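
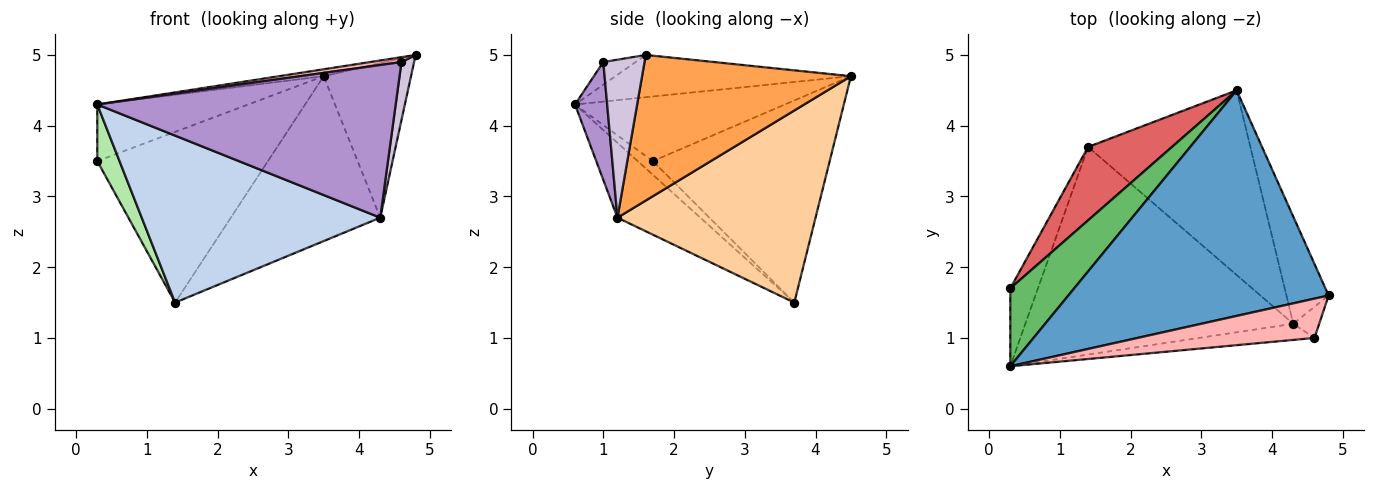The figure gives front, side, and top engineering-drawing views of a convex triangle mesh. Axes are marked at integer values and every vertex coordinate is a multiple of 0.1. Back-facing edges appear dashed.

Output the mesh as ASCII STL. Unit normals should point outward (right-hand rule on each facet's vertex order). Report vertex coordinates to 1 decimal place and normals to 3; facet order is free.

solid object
 facet normal -0.160 0.030 0.987
  outer loop
   vertex 3.5 4.5 4.7
   vertex 0.3 0.6 4.3
   vertex 4.8 1.6 5.0
  endloop
 endfacet
 facet normal -0.213 -0.612 -0.761
  outer loop
   vertex 4.3 1.2 2.7
   vertex 0.3 0.6 4.3
   vertex 1.4 3.7 1.5
  endloop
 endfacet
 facet normal 0.891 0.373 -0.259
  outer loop
   vertex 4.3 1.2 2.7
   vertex 3.5 4.5 4.7
   vertex 4.8 1.6 5.0
  endloop
 endfacet
 facet normal 0.662 0.499 -0.559
  outer loop
   vertex 4.3 1.2 2.7
   vertex 1.4 3.7 1.5
   vertex 3.5 4.5 4.7
  endloop
 endfacet
 facet normal -0.633 0.455 0.626
  outer loop
   vertex 0.3 1.7 3.5
   vertex 0.3 0.6 4.3
   vertex 3.5 4.5 4.7
  endloop
 endfacet
 facet normal -0.372 -0.546 -0.751
  outer loop
   vertex 0.3 1.7 3.5
   vertex 1.4 3.7 1.5
   vertex 0.3 0.6 4.3
  endloop
 endfacet
 facet normal -0.689 0.665 0.286
  outer loop
   vertex 0.3 1.7 3.5
   vertex 3.5 4.5 4.7
   vertex 1.4 3.7 1.5
  endloop
 endfacet
 facet normal -0.126 -0.122 0.984
  outer loop
   vertex 4.6 1.0 4.9
   vertex 4.8 1.6 5.0
   vertex 0.3 0.6 4.3
  endloop
 endfacet
 facet normal 0.107 -0.989 -0.104
  outer loop
   vertex 4.6 1.0 4.9
   vertex 0.3 0.6 4.3
   vertex 4.3 1.2 2.7
  endloop
 endfacet
 facet normal 0.945 -0.289 -0.155
  outer loop
   vertex 4.6 1.0 4.9
   vertex 4.3 1.2 2.7
   vertex 4.8 1.6 5.0
  endloop
 endfacet
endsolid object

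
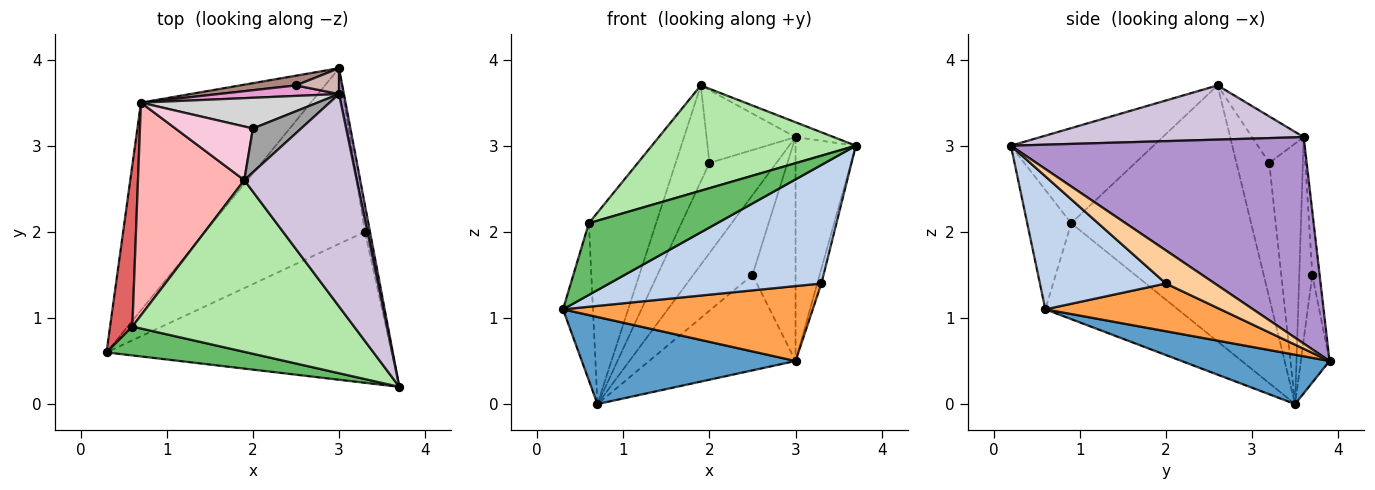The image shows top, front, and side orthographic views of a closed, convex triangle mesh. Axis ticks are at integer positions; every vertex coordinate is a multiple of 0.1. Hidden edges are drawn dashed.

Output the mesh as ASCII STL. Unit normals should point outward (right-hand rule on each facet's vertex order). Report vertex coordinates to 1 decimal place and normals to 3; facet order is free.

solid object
 facet normal 0.259 -0.374 -0.891
  outer loop
   vertex 0.7 3.5 0.0
   vertex 3.0 3.9 0.5
   vertex 0.3 0.6 1.1
  endloop
 endfacet
 facet normal 0.344 -0.580 -0.738
  outer loop
   vertex 3.3 2.0 1.4
   vertex 3.7 0.2 3.0
   vertex 0.3 0.6 1.1
  endloop
 endfacet
 facet normal 0.265 -0.378 -0.887
  outer loop
   vertex 3.3 2.0 1.4
   vertex 0.3 0.6 1.1
   vertex 3.0 3.9 0.5
  endloop
 endfacet
 facet normal 0.985 0.083 -0.153
  outer loop
   vertex 3.3 2.0 1.4
   vertex 3.0 3.9 0.5
   vertex 3.7 0.2 3.0
  endloop
 endfacet
 facet normal -0.303 -0.884 0.356
  outer loop
   vertex 0.6 0.9 2.1
   vertex 0.3 0.6 1.1
   vertex 3.7 0.2 3.0
  endloop
 endfacet
 facet normal -0.343 -0.491 0.801
  outer loop
   vertex 0.6 0.9 2.1
   vertex 3.7 0.2 3.0
   vertex 1.9 2.6 3.7
  endloop
 endfacet
 facet normal -0.951 0.215 0.221
  outer loop
   vertex 0.6 0.9 2.1
   vertex 0.7 3.5 0.0
   vertex 0.3 0.6 1.1
  endloop
 endfacet
 facet normal -0.873 0.326 0.363
  outer loop
   vertex 0.6 0.9 2.1
   vertex 1.9 2.6 3.7
   vertex 0.7 3.5 0.0
  endloop
 endfacet
 facet normal 0.979 0.201 0.023
  outer loop
   vertex 3.0 3.6 3.1
   vertex 3.7 0.2 3.0
   vertex 3.0 3.9 0.5
  endloop
 endfacet
 facet normal 0.433 0.063 0.899
  outer loop
   vertex 3.0 3.6 3.1
   vertex 1.9 2.6 3.7
   vertex 3.7 0.2 3.0
  endloop
 endfacet
 facet normal -0.191 0.976 0.100
  outer loop
   vertex 2.5 3.7 1.5
   vertex 3.0 3.9 0.5
   vertex 0.7 3.5 0.0
  endloop
 endfacet
 facet normal -0.166 0.980 0.113
  outer loop
   vertex 2.5 3.7 1.5
   vertex 3.0 3.6 3.1
   vertex 3.0 3.9 0.5
  endloop
 endfacet
 facet normal -0.214 0.969 0.127
  outer loop
   vertex 2.5 3.7 1.5
   vertex 0.7 3.5 0.0
   vertex 3.0 3.6 3.1
  endloop
 endfacet
 facet normal -0.647 0.666 0.372
  outer loop
   vertex 2.0 3.2 2.8
   vertex 0.7 3.5 0.0
   vertex 1.9 2.6 3.7
  endloop
 endfacet
 facet normal -0.445 0.767 0.462
  outer loop
   vertex 2.0 3.2 2.8
   vertex 1.9 2.6 3.7
   vertex 3.0 3.6 3.1
  endloop
 endfacet
 facet normal -0.429 0.855 0.291
  outer loop
   vertex 2.0 3.2 2.8
   vertex 3.0 3.6 3.1
   vertex 0.7 3.5 0.0
  endloop
 endfacet
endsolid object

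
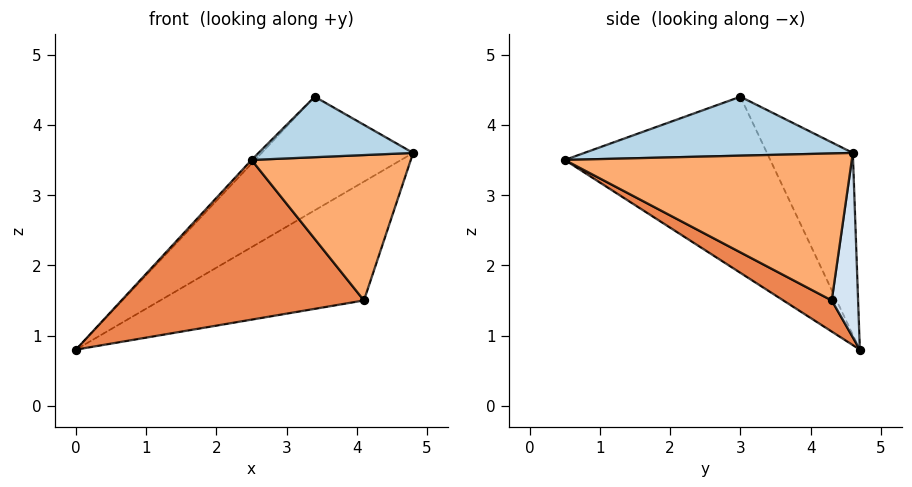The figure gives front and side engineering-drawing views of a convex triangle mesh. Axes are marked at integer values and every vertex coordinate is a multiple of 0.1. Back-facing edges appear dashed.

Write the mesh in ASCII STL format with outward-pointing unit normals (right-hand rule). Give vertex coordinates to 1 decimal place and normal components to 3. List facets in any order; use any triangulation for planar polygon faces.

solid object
 facet normal -0.371 0.654 0.659
  outer loop
   vertex 3.4 3.0 4.4
   vertex 4.8 4.6 3.6
   vertex 0.0 4.7 0.8
  endloop
 endfacet
 facet normal -0.724 0.012 0.690
  outer loop
   vertex 3.4 3.0 4.4
   vertex 0.0 4.7 0.8
   vertex 2.5 0.5 3.5
  endloop
 endfacet
 facet normal 0.769 -0.443 0.461
  outer loop
   vertex 3.4 3.0 4.4
   vertex 2.5 0.5 3.5
   vertex 4.8 4.6 3.6
  endloop
 endfacet
 facet normal 0.126 0.975 -0.181
  outer loop
   vertex 4.1 4.3 1.5
   vertex 0.0 4.7 0.8
   vertex 4.8 4.6 3.6
  endloop
 endfacet
 facet normal 0.099 -0.496 -0.863
  outer loop
   vertex 4.1 4.3 1.5
   vertex 2.5 0.5 3.5
   vertex 0.0 4.7 0.8
  endloop
 endfacet
 facet normal 0.854 -0.474 -0.217
  outer loop
   vertex 4.1 4.3 1.5
   vertex 4.8 4.6 3.6
   vertex 2.5 0.5 3.5
  endloop
 endfacet
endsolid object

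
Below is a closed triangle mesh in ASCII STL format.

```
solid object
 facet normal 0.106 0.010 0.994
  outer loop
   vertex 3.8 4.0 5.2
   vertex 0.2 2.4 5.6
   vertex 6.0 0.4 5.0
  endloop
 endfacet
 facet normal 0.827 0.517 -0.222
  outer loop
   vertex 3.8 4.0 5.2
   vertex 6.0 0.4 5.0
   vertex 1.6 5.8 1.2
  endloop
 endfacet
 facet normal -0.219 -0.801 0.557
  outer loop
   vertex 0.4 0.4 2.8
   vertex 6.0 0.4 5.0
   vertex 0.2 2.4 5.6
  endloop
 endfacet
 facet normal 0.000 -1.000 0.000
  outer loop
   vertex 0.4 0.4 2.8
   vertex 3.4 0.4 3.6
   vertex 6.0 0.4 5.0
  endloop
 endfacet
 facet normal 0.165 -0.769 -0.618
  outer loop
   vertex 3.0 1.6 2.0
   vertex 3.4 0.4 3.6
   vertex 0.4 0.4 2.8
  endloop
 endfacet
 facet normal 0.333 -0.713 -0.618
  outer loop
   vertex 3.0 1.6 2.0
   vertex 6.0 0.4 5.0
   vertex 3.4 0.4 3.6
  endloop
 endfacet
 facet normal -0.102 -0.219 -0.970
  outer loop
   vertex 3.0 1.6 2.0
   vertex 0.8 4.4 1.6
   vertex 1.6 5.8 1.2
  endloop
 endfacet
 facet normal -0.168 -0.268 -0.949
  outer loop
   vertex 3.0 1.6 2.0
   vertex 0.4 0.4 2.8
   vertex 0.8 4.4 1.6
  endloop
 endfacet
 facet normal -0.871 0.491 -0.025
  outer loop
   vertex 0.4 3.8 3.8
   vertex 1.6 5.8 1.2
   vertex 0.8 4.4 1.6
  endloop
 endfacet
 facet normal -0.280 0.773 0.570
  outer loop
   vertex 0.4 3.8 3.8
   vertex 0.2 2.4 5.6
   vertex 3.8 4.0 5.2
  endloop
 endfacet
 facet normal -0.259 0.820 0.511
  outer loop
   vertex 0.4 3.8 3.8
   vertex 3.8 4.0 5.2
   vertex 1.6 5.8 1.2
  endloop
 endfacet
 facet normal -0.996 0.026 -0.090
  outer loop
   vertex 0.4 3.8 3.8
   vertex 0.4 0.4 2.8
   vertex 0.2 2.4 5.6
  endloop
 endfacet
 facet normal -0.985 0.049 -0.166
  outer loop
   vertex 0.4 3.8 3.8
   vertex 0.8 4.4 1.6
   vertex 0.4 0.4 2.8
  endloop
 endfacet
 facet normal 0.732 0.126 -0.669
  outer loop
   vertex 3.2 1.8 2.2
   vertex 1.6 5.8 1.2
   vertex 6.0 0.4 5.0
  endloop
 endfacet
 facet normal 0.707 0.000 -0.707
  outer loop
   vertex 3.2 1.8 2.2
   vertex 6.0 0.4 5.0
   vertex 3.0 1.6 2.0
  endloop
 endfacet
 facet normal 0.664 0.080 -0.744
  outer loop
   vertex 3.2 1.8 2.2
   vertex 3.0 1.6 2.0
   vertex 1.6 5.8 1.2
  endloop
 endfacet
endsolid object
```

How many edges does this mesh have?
24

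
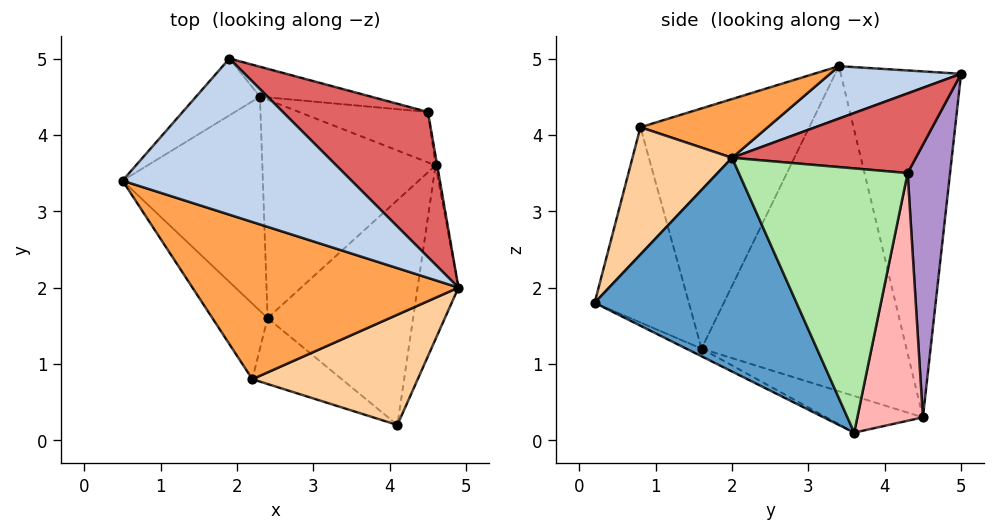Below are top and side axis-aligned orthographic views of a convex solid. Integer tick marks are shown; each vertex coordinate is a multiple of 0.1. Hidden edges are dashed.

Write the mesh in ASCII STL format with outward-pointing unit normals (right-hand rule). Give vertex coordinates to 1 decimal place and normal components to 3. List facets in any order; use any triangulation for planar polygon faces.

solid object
 facet normal 0.955 -0.232 -0.183
  outer loop
   vertex 4.6 3.6 0.1
   vertex 4.9 2.0 3.7
   vertex 4.1 0.2 1.8
  endloop
 endfacet
 facet normal 0.221 -0.133 0.966
  outer loop
   vertex 1.9 5.0 4.8
   vertex 0.5 3.4 4.9
   vertex 4.9 2.0 3.7
  endloop
 endfacet
 facet normal 0.213 -0.158 0.964
  outer loop
   vertex 2.2 0.8 4.1
   vertex 4.9 2.0 3.7
   vertex 0.5 3.4 4.9
  endloop
 endfacet
 facet normal 0.409 -0.742 0.531
  outer loop
   vertex 2.2 0.8 4.1
   vertex 4.1 0.2 1.8
   vertex 4.9 2.0 3.7
  endloop
 endfacet
 facet normal -0.750 0.647 -0.139
  outer loop
   vertex 2.3 4.5 0.3
   vertex 0.5 3.4 4.9
   vertex 1.9 5.0 4.8
  endloop
 endfacet
 facet normal 0.985 0.171 -0.006
  outer loop
   vertex 4.5 4.3 3.5
   vertex 4.9 2.0 3.7
   vertex 4.6 3.6 0.1
  endloop
 endfacet
 facet normal 0.475 0.158 0.866
  outer loop
   vertex 4.5 4.3 3.5
   vertex 1.9 5.0 4.8
   vertex 4.9 2.0 3.7
  endloop
 endfacet
 facet normal 0.345 0.921 -0.180
  outer loop
   vertex 4.5 4.3 3.5
   vertex 4.6 3.6 0.1
   vertex 2.3 4.5 0.3
  endloop
 endfacet
 facet normal 0.217 0.972 -0.089
  outer loop
   vertex 4.5 4.3 3.5
   vertex 2.3 4.5 0.3
   vertex 1.9 5.0 4.8
  endloop
 endfacet
 facet normal -0.047 -0.441 -0.896
  outer loop
   vertex 2.4 1.6 1.2
   vertex 4.6 3.6 0.1
   vertex 4.1 0.2 1.8
  endloop
 endfacet
 facet normal -0.197 -0.297 -0.934
  outer loop
   vertex 2.4 1.6 1.2
   vertex 2.3 4.5 0.3
   vertex 4.6 3.6 0.1
  endloop
 endfacet
 facet normal -0.559 -0.789 -0.256
  outer loop
   vertex 2.4 1.6 1.2
   vertex 4.1 0.2 1.8
   vertex 2.2 0.8 4.1
  endloop
 endfacet
 facet normal -0.847 -0.494 -0.195
  outer loop
   vertex 2.4 1.6 1.2
   vertex 2.2 0.8 4.1
   vertex 0.5 3.4 4.9
  endloop
 endfacet
 facet normal -0.907 -0.153 -0.392
  outer loop
   vertex 2.4 1.6 1.2
   vertex 0.5 3.4 4.9
   vertex 2.3 4.5 0.3
  endloop
 endfacet
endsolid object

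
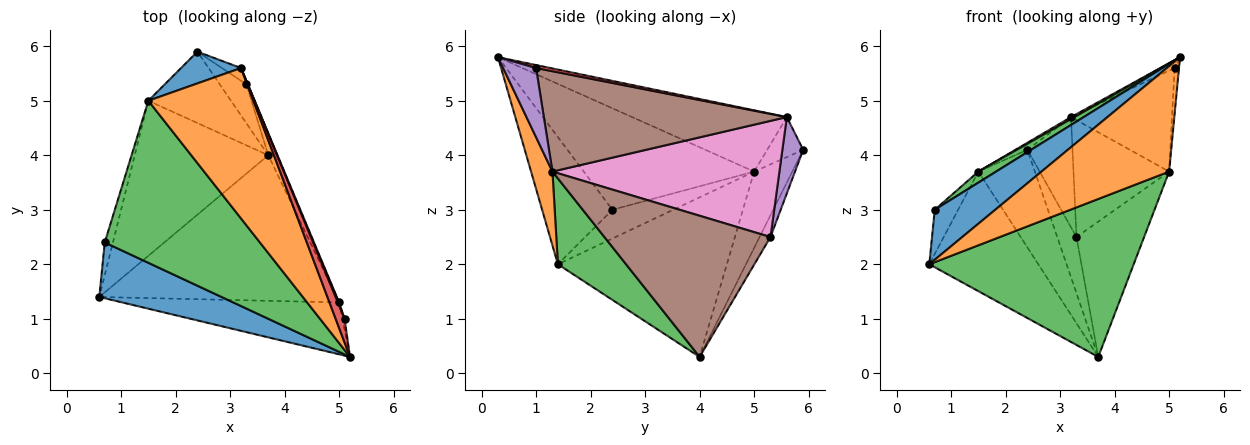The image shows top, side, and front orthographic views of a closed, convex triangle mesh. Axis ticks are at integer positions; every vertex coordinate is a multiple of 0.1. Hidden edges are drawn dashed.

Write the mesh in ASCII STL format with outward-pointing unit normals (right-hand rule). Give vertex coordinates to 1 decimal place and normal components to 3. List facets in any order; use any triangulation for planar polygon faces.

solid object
 facet normal -0.612 -0.527 0.589
  outer loop
   vertex 0.7 2.4 3.0
   vertex 0.6 1.4 2.0
   vertex 5.2 0.3 5.8
  endloop
 endfacet
 facet normal 0.149 -0.887 -0.437
  outer loop
   vertex 5.0 1.3 3.7
   vertex 5.2 0.3 5.8
   vertex 0.6 1.4 2.0
  endloop
 endfacet
 facet normal 0.238 -0.714 -0.658
  outer loop
   vertex 5.0 1.3 3.7
   vertex 0.6 1.4 2.0
   vertex 3.7 4.0 0.3
  endloop
 endfacet
 facet normal -0.422 0.745 -0.517
  outer loop
   vertex 3.3 5.3 2.5
   vertex 3.7 4.0 0.3
   vertex 2.4 5.9 4.1
  endloop
 endfacet
 facet normal 0.417 0.903 -0.104
  outer loop
   vertex 3.3 5.3 2.5
   vertex 2.4 5.9 4.1
   vertex 3.2 5.6 4.7
  endloop
 endfacet
 facet normal 0.925 0.377 -0.054
  outer loop
   vertex 3.3 5.3 2.5
   vertex 5.0 1.3 3.7
   vertex 3.7 4.0 0.3
  endloop
 endfacet
 facet normal 0.921 0.388 -0.011
  outer loop
   vertex 3.3 5.3 2.5
   vertex 3.2 5.6 4.7
   vertex 5.0 1.3 3.7
  endloop
 endfacet
 facet normal -0.902 0.347 -0.256
  outer loop
   vertex 1.5 5.0 3.7
   vertex 0.6 1.4 2.0
   vertex 0.7 2.4 3.0
  endloop
 endfacet
 facet normal -0.687 0.443 -0.575
  outer loop
   vertex 1.5 5.0 3.7
   vertex 3.7 4.0 0.3
   vertex 0.6 1.4 2.0
  endloop
 endfacet
 facet normal -0.479 0.709 -0.518
  outer loop
   vertex 1.5 5.0 3.7
   vertex 2.4 5.9 4.1
   vertex 3.7 4.0 0.3
  endloop
 endfacet
 facet normal -0.545 0.182 0.818
  outer loop
   vertex 1.5 5.0 3.7
   vertex 3.2 5.6 4.7
   vertex 2.4 5.9 4.1
  endloop
 endfacet
 facet normal -0.504 -0.011 0.864
  outer loop
   vertex 1.5 5.0 3.7
   vertex 5.2 0.3 5.8
   vertex 3.2 5.6 4.7
  endloop
 endfacet
 facet normal -0.546 -0.057 0.836
  outer loop
   vertex 1.5 5.0 3.7
   vertex 0.7 2.4 3.0
   vertex 5.2 0.3 5.8
  endloop
 endfacet
 facet normal 0.302 0.302 0.905
  outer loop
   vertex 5.1 1.0 5.6
   vertex 3.2 5.6 4.7
   vertex 5.2 0.3 5.8
  endloop
 endfacet
 facet normal 0.991 0.133 -0.031
  outer loop
   vertex 5.1 1.0 5.6
   vertex 5.2 0.3 5.8
   vertex 5.0 1.3 3.7
  endloop
 endfacet
 facet normal 0.923 0.384 0.012
  outer loop
   vertex 5.1 1.0 5.6
   vertex 5.0 1.3 3.7
   vertex 3.2 5.6 4.7
  endloop
 endfacet
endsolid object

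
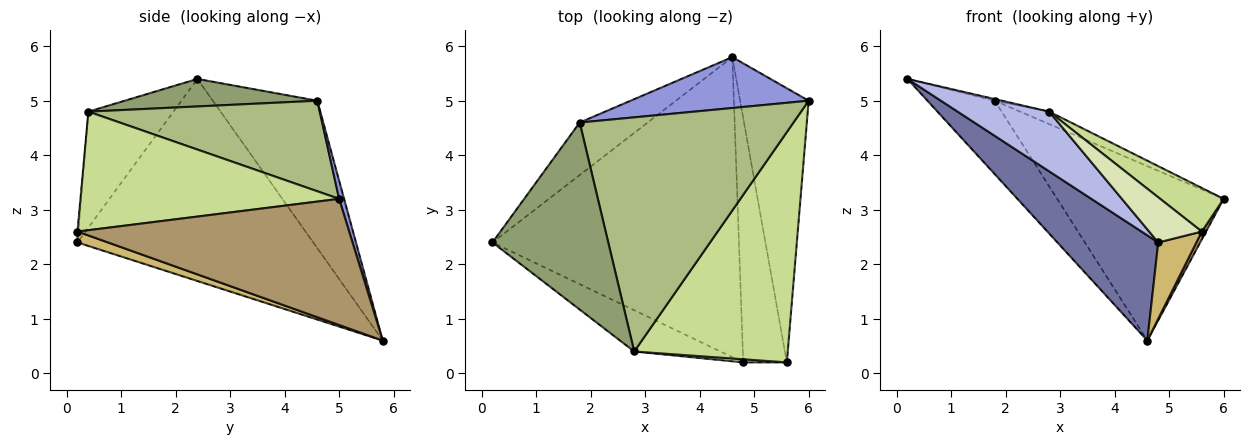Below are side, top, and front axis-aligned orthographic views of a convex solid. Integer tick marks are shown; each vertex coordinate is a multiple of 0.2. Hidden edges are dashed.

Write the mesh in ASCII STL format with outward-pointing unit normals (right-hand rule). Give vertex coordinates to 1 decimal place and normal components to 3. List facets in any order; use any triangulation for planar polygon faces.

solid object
 facet normal -0.612 -0.262 -0.746
  outer loop
   vertex 4.6 5.8 0.6
   vertex 4.8 0.2 2.4
   vertex 0.2 2.4 5.4
  endloop
 endfacet
 facet normal -0.784 0.505 -0.361
  outer loop
   vertex 1.8 4.6 5.0
   vertex 4.6 5.8 0.6
   vertex 0.2 2.4 5.4
  endloop
 endfacet
 facet normal 0.029 0.960 0.280
  outer loop
   vertex 1.8 4.6 5.0
   vertex 6.0 5.0 3.2
   vertex 4.6 5.8 0.6
  endloop
 endfacet
 facet normal -0.607 -0.654 -0.451
  outer loop
   vertex 2.8 0.4 4.8
   vertex 0.2 2.4 5.4
   vertex 4.8 0.2 2.4
  endloop
 endfacet
 facet normal 0.231 0.009 0.973
  outer loop
   vertex 2.8 0.4 4.8
   vertex 1.8 4.6 5.0
   vertex 0.2 2.4 5.4
  endloop
 endfacet
 facet normal 0.390 0.049 0.920
  outer loop
   vertex 2.8 0.4 4.8
   vertex 6.0 5.0 3.2
   vertex 1.8 4.6 5.0
  endloop
 endfacet
 facet normal 0.604 -0.148 0.783
  outer loop
   vertex 5.6 0.2 2.6
   vertex 6.0 5.0 3.2
   vertex 2.8 0.4 4.8
  endloop
 endfacet
 facet normal -0.017 -0.997 0.069
  outer loop
   vertex 5.6 0.2 2.6
   vertex 2.8 0.4 4.8
   vertex 4.8 0.2 2.4
  endloop
 endfacet
 facet normal 0.879 -0.014 -0.477
  outer loop
   vertex 5.6 0.2 2.6
   vertex 4.6 5.8 0.6
   vertex 6.0 5.0 3.2
  endloop
 endfacet
 facet normal 0.232 -0.290 -0.928
  outer loop
   vertex 5.6 0.2 2.6
   vertex 4.8 0.2 2.4
   vertex 4.6 5.8 0.6
  endloop
 endfacet
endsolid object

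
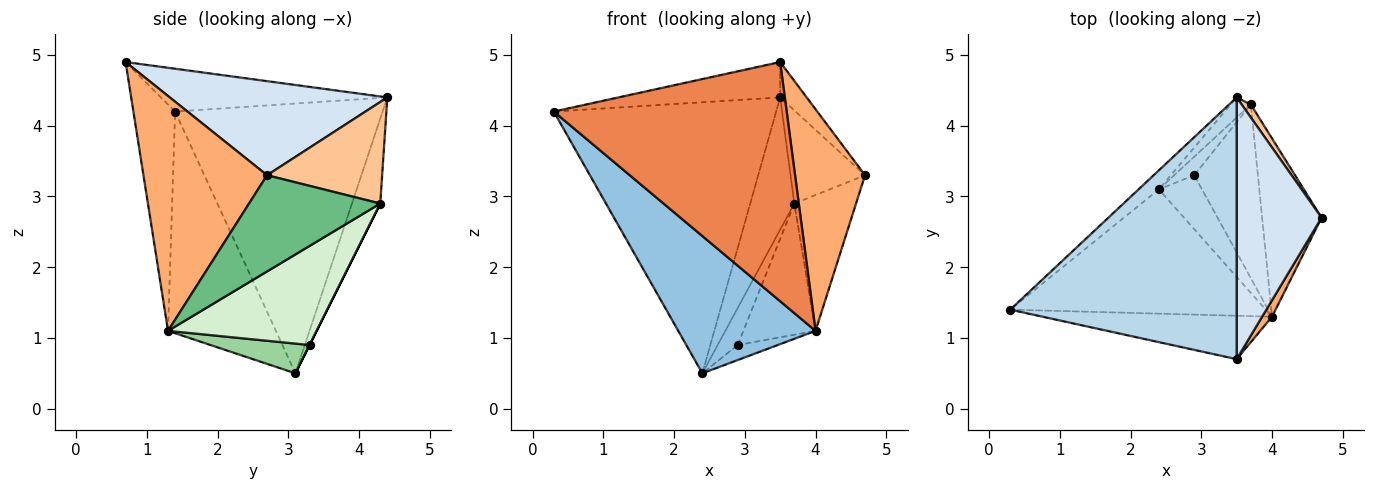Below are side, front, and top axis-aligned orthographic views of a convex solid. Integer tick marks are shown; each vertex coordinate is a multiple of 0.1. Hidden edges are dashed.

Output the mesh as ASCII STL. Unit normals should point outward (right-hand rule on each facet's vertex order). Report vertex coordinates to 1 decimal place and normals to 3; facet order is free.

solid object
 facet normal -0.681 0.730 -0.051
  outer loop
   vertex 2.4 3.1 0.5
   vertex 0.3 1.4 4.2
   vertex 3.5 4.4 4.4
  endloop
 endfacet
 facet normal -0.503 -0.641 -0.580
  outer loop
   vertex 4.0 1.3 1.1
   vertex 0.3 1.4 4.2
   vertex 2.4 3.1 0.5
  endloop
 endfacet
 facet normal -0.184 0.132 0.974
  outer loop
   vertex 3.5 0.7 4.9
   vertex 3.5 4.4 4.4
   vertex 0.3 1.4 4.2
  endloop
 endfacet
 facet normal 0.739 0.090 0.667
  outer loop
   vertex 3.5 0.7 4.9
   vertex 4.7 2.7 3.3
   vertex 3.5 4.4 4.4
  endloop
 endfacet
 facet normal -0.174 -0.969 -0.176
  outer loop
   vertex 3.5 0.7 4.9
   vertex 0.3 1.4 4.2
   vertex 4.0 1.3 1.1
  endloop
 endfacet
 facet normal 0.870 -0.492 0.037
  outer loop
   vertex 3.5 0.7 4.9
   vertex 4.0 1.3 1.1
   vertex 4.7 2.7 3.3
  endloop
 endfacet
 facet normal 0.837 0.542 0.075
  outer loop
   vertex 3.7 4.3 2.9
   vertex 3.5 4.4 4.4
   vertex 4.7 2.7 3.3
  endloop
 endfacet
 facet normal -0.536 0.835 -0.127
  outer loop
   vertex 3.7 4.3 2.9
   vertex 2.4 3.1 0.5
   vertex 3.5 4.4 4.4
  endloop
 endfacet
 facet normal 0.790 0.372 -0.488
  outer loop
   vertex 3.7 4.3 2.9
   vertex 4.7 2.7 3.3
   vertex 4.0 1.3 1.1
  endloop
 endfacet
 facet normal 0.553 0.224 -0.803
  outer loop
   vertex 2.9 3.3 0.9
   vertex 4.0 1.3 1.1
   vertex 2.4 3.1 0.5
  endloop
 endfacet
 facet normal 0.000 0.894 -0.447
  outer loop
   vertex 2.9 3.3 0.9
   vertex 2.4 3.1 0.5
   vertex 3.7 4.3 2.9
  endloop
 endfacet
 facet normal 0.779 0.378 -0.501
  outer loop
   vertex 2.9 3.3 0.9
   vertex 3.7 4.3 2.9
   vertex 4.0 1.3 1.1
  endloop
 endfacet
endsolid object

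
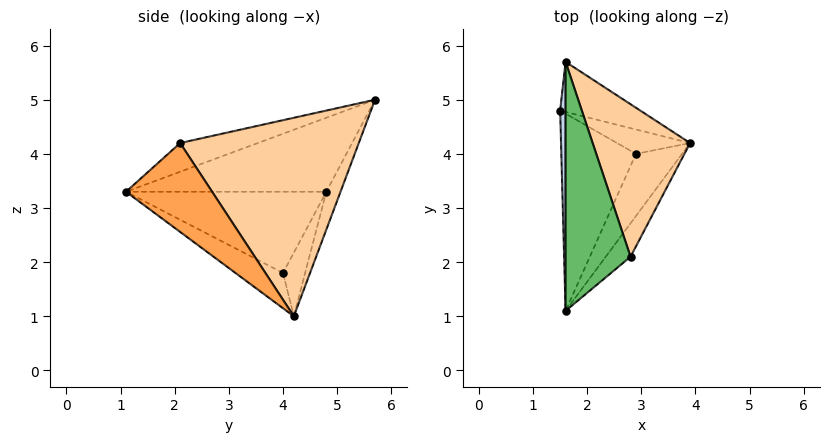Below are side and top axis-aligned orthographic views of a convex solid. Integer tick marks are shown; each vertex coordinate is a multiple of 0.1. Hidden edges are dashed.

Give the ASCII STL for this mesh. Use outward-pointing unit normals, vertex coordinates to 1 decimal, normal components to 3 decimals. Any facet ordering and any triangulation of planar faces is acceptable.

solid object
 facet normal -0.212 0.869 -0.448
  outer loop
   vertex 1.6 5.7 5.0
   vertex 3.9 4.2 1.0
   vertex 1.5 4.8 3.3
  endloop
 endfacet
 facet normal -0.997 -0.027 0.073
  outer loop
   vertex 1.6 5.7 5.0
   vertex 1.5 4.8 3.3
   vertex 1.6 1.1 3.3
  endloop
 endfacet
 facet normal 0.711 -0.675 -0.198
  outer loop
   vertex 2.8 2.1 4.2
   vertex 1.6 1.1 3.3
   vertex 3.9 4.2 1.0
  endloop
 endfacet
 facet normal 0.880 0.197 0.432
  outer loop
   vertex 2.8 2.1 4.2
   vertex 3.9 4.2 1.0
   vertex 1.6 5.7 5.0
  endloop
 endfacet
 facet normal -0.383 -0.320 0.866
  outer loop
   vertex 2.8 2.1 4.2
   vertex 1.6 5.7 5.0
   vertex 1.6 1.1 3.3
  endloop
 endfacet
 facet normal -0.635 0.257 -0.729
  outer loop
   vertex 2.9 4.0 1.8
   vertex 1.5 4.8 3.3
   vertex 3.9 4.2 1.0
  endloop
 endfacet
 facet normal -0.736 -0.020 -0.676
  outer loop
   vertex 2.9 4.0 1.8
   vertex 1.6 1.1 3.3
   vertex 1.5 4.8 3.3
  endloop
 endfacet
 facet normal -0.602 -0.137 -0.787
  outer loop
   vertex 2.9 4.0 1.8
   vertex 3.9 4.2 1.0
   vertex 1.6 1.1 3.3
  endloop
 endfacet
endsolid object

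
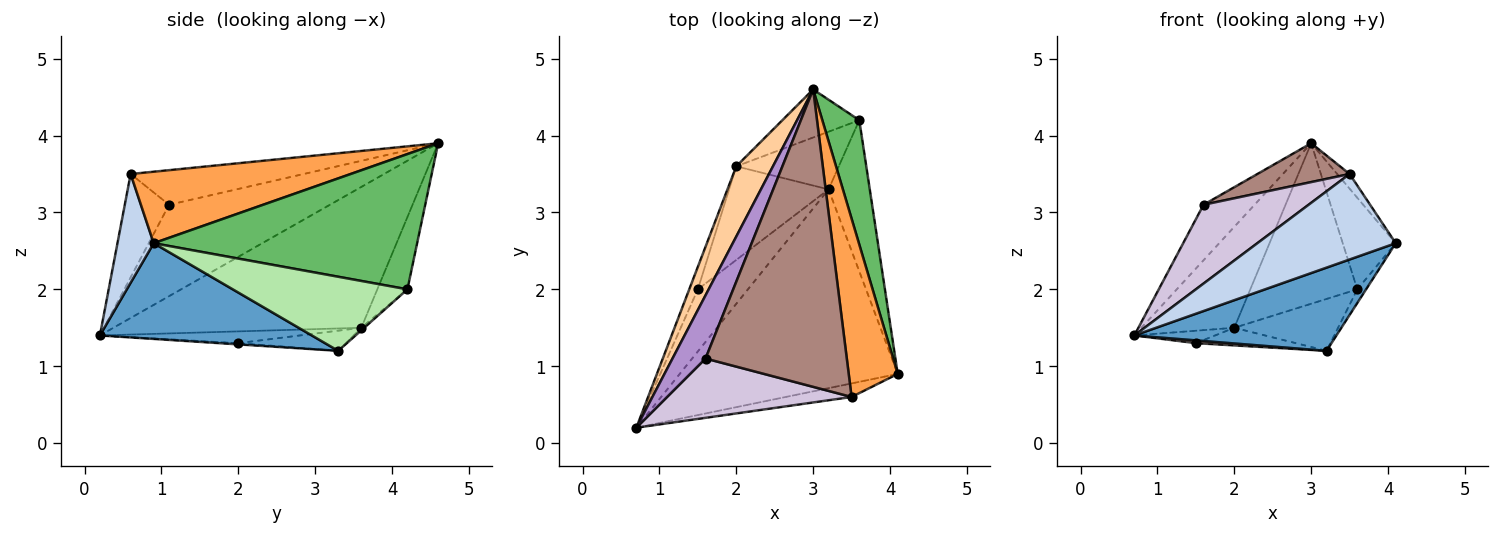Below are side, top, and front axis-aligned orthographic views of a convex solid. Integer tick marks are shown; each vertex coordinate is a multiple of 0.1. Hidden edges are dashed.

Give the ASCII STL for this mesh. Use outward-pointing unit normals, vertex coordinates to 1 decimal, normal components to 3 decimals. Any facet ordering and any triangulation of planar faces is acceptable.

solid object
 facet normal 0.375 -0.358 -0.855
  outer loop
   vertex 3.2 3.3 1.2
   vertex 4.1 0.9 2.6
   vertex 0.7 0.2 1.4
  endloop
 endfacet
 facet normal 0.250 -0.956 -0.152
  outer loop
   vertex 3.5 0.6 3.5
   vertex 0.7 0.2 1.4
   vertex 4.1 0.9 2.6
  endloop
 endfacet
 facet normal 0.824 0.047 0.565
  outer loop
   vertex 3.5 0.6 3.5
   vertex 4.1 0.9 2.6
   vertex 3.0 4.6 3.9
  endloop
 endfacet
 facet normal -0.910 0.341 0.237
  outer loop
   vertex 2.0 3.6 1.5
   vertex 0.7 0.2 1.4
   vertex 3.0 4.6 3.9
  endloop
 endfacet
 facet normal 0.947 0.191 0.259
  outer loop
   vertex 3.6 4.2 2.0
   vertex 3.0 4.6 3.9
   vertex 4.1 0.9 2.6
  endloop
 endfacet
 facet normal 0.873 0.044 -0.486
  outer loop
   vertex 3.6 4.2 2.0
   vertex 4.1 0.9 2.6
   vertex 3.2 3.3 1.2
  endloop
 endfacet
 facet normal -0.260 0.925 -0.277
  outer loop
   vertex 3.6 4.2 2.0
   vertex 2.0 3.6 1.5
   vertex 3.0 4.6 3.9
  endloop
 endfacet
 facet normal -0.019 0.669 -0.743
  outer loop
   vertex 3.6 4.2 2.0
   vertex 3.2 3.3 1.2
   vertex 2.0 3.6 1.5
  endloop
 endfacet
 facet normal -0.901 0.286 0.326
  outer loop
   vertex 1.6 1.1 3.1
   vertex 3.0 4.6 3.9
   vertex 0.7 0.2 1.4
  endloop
 endfacet
 facet normal -0.319 -0.757 0.570
  outer loop
   vertex 1.6 1.1 3.1
   vertex 0.7 0.2 1.4
   vertex 3.5 0.6 3.5
  endloop
 endfacet
 facet normal -0.236 -0.126 0.964
  outer loop
   vertex 1.6 1.1 3.1
   vertex 3.5 0.6 3.5
   vertex 3.0 4.6 3.9
  endloop
 endfacet
 facet normal -0.025 -0.044 -0.999
  outer loop
   vertex 1.5 2.0 1.3
   vertex 3.2 3.3 1.2
   vertex 0.7 0.2 1.4
  endloop
 endfacet
 facet normal -0.768 0.310 -0.561
  outer loop
   vertex 1.5 2.0 1.3
   vertex 0.7 0.2 1.4
   vertex 2.0 3.6 1.5
  endloop
 endfacet
 facet normal -0.196 0.182 -0.964
  outer loop
   vertex 1.5 2.0 1.3
   vertex 2.0 3.6 1.5
   vertex 3.2 3.3 1.2
  endloop
 endfacet
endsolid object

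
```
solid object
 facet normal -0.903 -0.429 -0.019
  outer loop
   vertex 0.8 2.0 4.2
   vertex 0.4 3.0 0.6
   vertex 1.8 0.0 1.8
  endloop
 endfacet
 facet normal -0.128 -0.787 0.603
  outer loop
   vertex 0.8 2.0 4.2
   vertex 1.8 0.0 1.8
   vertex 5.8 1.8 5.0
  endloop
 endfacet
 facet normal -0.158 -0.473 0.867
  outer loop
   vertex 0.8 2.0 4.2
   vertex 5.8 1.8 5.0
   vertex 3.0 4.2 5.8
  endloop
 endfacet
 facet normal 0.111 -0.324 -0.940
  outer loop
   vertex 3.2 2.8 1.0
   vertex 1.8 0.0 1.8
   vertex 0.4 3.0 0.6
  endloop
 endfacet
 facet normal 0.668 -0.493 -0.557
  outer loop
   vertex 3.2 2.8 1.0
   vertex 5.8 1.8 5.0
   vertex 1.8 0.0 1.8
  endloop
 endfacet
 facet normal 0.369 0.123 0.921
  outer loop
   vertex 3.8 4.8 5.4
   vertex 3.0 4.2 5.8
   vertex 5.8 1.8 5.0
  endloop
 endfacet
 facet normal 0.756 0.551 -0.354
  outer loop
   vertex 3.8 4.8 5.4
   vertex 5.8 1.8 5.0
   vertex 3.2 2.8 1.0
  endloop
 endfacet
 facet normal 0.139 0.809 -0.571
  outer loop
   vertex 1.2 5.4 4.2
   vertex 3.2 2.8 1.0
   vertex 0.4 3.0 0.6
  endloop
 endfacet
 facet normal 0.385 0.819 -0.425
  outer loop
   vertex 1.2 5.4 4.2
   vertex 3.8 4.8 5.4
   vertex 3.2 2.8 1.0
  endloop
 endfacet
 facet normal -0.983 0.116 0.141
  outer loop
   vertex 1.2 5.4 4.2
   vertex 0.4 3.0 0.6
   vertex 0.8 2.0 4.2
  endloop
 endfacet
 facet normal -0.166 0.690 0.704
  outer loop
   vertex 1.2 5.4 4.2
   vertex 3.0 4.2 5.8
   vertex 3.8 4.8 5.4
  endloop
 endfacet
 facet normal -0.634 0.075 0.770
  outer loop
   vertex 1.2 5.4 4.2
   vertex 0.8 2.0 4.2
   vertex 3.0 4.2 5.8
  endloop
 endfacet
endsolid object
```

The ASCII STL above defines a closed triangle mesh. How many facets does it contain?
12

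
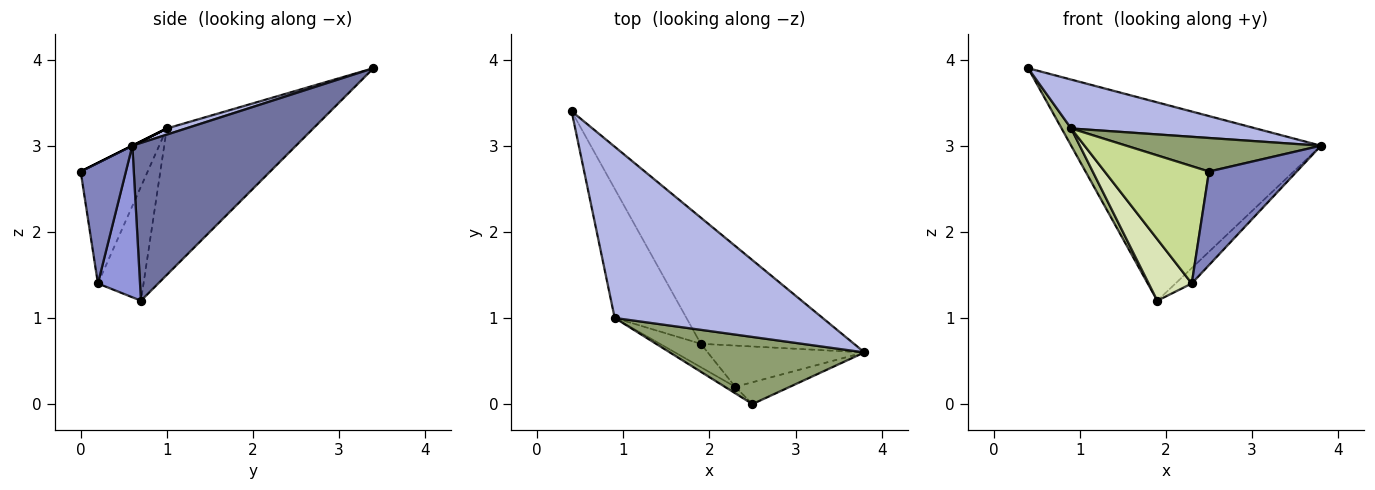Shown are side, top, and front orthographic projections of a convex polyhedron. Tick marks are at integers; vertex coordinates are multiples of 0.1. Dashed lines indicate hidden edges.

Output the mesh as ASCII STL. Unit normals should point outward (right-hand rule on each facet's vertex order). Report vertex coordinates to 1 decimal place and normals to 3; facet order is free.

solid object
 facet normal 0.484 0.738 -0.470
  outer loop
   vertex 1.9 0.7 1.2
   vertex 0.4 3.4 3.9
   vertex 3.8 0.6 3.0
  endloop
 endfacet
 facet normal 0.449 -0.870 -0.203
  outer loop
   vertex 2.3 0.2 1.4
   vertex 3.8 0.6 3.0
   vertex 2.5 0.0 2.7
  endloop
 endfacet
 facet normal 0.671 0.259 -0.694
  outer loop
   vertex 2.3 0.2 1.4
   vertex 1.9 0.7 1.2
   vertex 3.8 0.6 3.0
  endloop
 endfacet
 facet normal 0.028 -0.274 0.961
  outer loop
   vertex 0.9 1.0 3.2
   vertex 3.8 0.6 3.0
   vertex 0.4 3.4 3.9
  endloop
 endfacet
 facet normal 0.000 -0.447 0.894
  outer loop
   vertex 0.9 1.0 3.2
   vertex 2.5 0.0 2.7
   vertex 3.8 0.6 3.0
  endloop
 endfacet
 facet normal -0.896 -0.059 -0.439
  outer loop
   vertex 0.9 1.0 3.2
   vertex 0.4 3.4 3.9
   vertex 1.9 0.7 1.2
  endloop
 endfacet
 facet normal -0.540 -0.841 -0.046
  outer loop
   vertex 0.9 1.0 3.2
   vertex 2.3 0.2 1.4
   vertex 2.5 0.0 2.7
  endloop
 endfacet
 facet normal -0.704 -0.664 -0.252
  outer loop
   vertex 0.9 1.0 3.2
   vertex 1.9 0.7 1.2
   vertex 2.3 0.2 1.4
  endloop
 endfacet
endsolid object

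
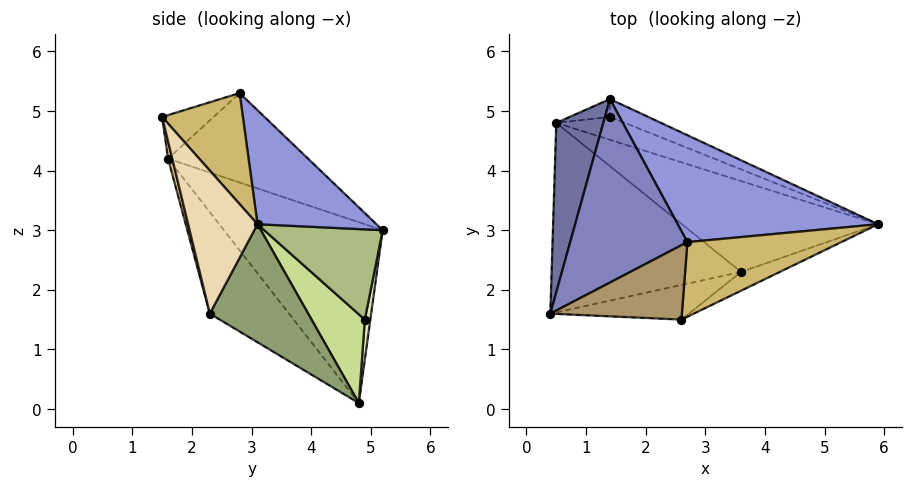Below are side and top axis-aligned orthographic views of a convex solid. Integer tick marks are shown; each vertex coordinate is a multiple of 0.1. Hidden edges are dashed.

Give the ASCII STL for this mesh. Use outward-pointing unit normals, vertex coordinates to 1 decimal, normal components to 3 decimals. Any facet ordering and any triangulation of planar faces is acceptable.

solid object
 facet normal -0.913 0.333 0.237
  outer loop
   vertex 0.5 4.8 0.1
   vertex 0.4 1.6 4.2
   vertex 1.4 5.2 3.0
  endloop
 endfacet
 facet normal -0.556 0.398 0.730
  outer loop
   vertex 2.7 2.8 5.3
   vertex 1.4 5.2 3.0
   vertex 0.4 1.6 4.2
  endloop
 endfacet
 facet normal 0.332 0.740 0.584
  outer loop
   vertex 2.7 2.8 5.3
   vertex 5.9 3.1 3.1
   vertex 1.4 5.2 3.0
  endloop
 endfacet
 facet normal -0.315 -0.744 -0.589
  outer loop
   vertex 3.6 2.3 1.6
   vertex 0.4 1.6 4.2
   vertex 0.5 4.8 0.1
  endloop
 endfacet
 facet normal 0.511 0.124 -0.850
  outer loop
   vertex 3.6 2.3 1.6
   vertex 0.5 4.8 0.1
   vertex 5.9 3.1 3.1
  endloop
 endfacet
 facet normal 0.419 0.890 -0.178
  outer loop
   vertex 1.4 4.9 1.5
   vertex 1.4 5.2 3.0
   vertex 5.9 3.1 3.1
  endloop
 endfacet
 facet normal 0.452 0.820 -0.349
  outer loop
   vertex 1.4 4.9 1.5
   vertex 5.9 3.1 3.1
   vertex 0.5 4.8 0.1
  endloop
 endfacet
 facet normal 0.192 0.962 -0.192
  outer loop
   vertex 1.4 4.9 1.5
   vertex 0.5 4.8 0.1
   vertex 1.4 5.2 3.0
  endloop
 endfacet
 facet normal -0.304 -0.259 0.917
  outer loop
   vertex 2.6 1.5 4.9
   vertex 2.7 2.8 5.3
   vertex 0.4 1.6 4.2
  endloop
 endfacet
 facet normal 0.561 -0.283 0.778
  outer loop
   vertex 2.6 1.5 4.9
   vertex 5.9 3.1 3.1
   vertex 2.7 2.8 5.3
  endloop
 endfacet
 facet normal 0.028 -0.973 -0.227
  outer loop
   vertex 2.6 1.5 4.9
   vertex 0.4 1.6 4.2
   vertex 3.6 2.3 1.6
  endloop
 endfacet
 facet normal 0.387 -0.916 -0.105
  outer loop
   vertex 2.6 1.5 4.9
   vertex 3.6 2.3 1.6
   vertex 5.9 3.1 3.1
  endloop
 endfacet
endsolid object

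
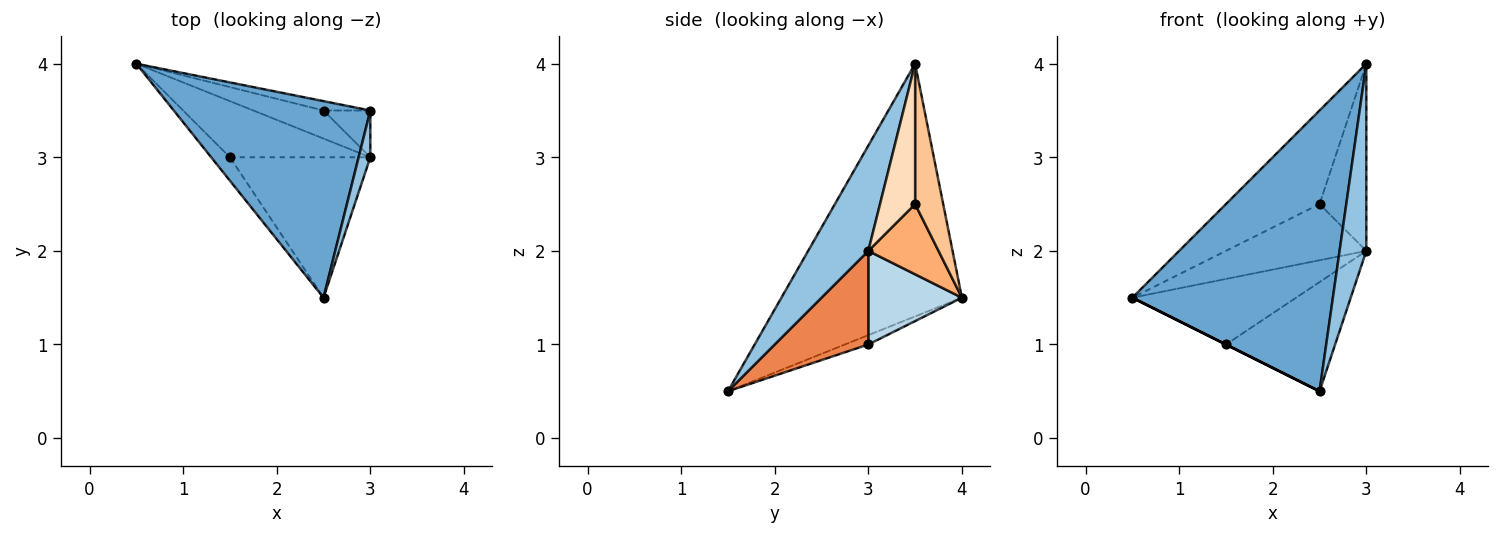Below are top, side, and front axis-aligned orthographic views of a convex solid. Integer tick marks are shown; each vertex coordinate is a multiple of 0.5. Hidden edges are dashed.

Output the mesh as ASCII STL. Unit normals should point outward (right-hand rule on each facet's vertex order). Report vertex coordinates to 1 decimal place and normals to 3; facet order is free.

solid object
 facet normal -0.593 -0.659 0.462
  outer loop
   vertex 3.0 3.5 4.0
   vertex 0.5 4.0 1.5
   vertex 2.5 1.5 0.5
  endloop
 endfacet
 facet normal 0.909 -0.404 0.101
  outer loop
   vertex 3.0 3.5 4.0
   vertex 2.5 1.5 0.5
   vertex 3.0 3.0 2.0
  endloop
 endfacet
 facet normal 0.398 0.697 -0.597
  outer loop
   vertex 1.5 3.0 1.0
   vertex 0.5 4.0 1.5
   vertex 3.0 3.0 2.0
  endloop
 endfacet
 facet normal -0.447 0.000 -0.894
  outer loop
   vertex 1.5 3.0 1.0
   vertex 2.5 1.5 0.5
   vertex 0.5 4.0 1.5
  endloop
 endfacet
 facet normal 0.466 0.543 -0.699
  outer loop
   vertex 1.5 3.0 1.0
   vertex 3.0 3.0 2.0
   vertex 2.5 1.5 0.5
  endloop
 endfacet
 facet normal 0.408 0.816 -0.408
  outer loop
   vertex 2.5 3.5 2.5
   vertex 3.0 3.0 2.0
   vertex 0.5 4.0 1.5
  endloop
 endfacet
 facet normal 0.286 0.953 -0.095
  outer loop
   vertex 2.5 3.5 2.5
   vertex 0.5 4.0 1.5
   vertex 3.0 3.5 4.0
  endloop
 endfacet
 facet normal 0.588 0.784 -0.196
  outer loop
   vertex 2.5 3.5 2.5
   vertex 3.0 3.5 4.0
   vertex 3.0 3.0 2.0
  endloop
 endfacet
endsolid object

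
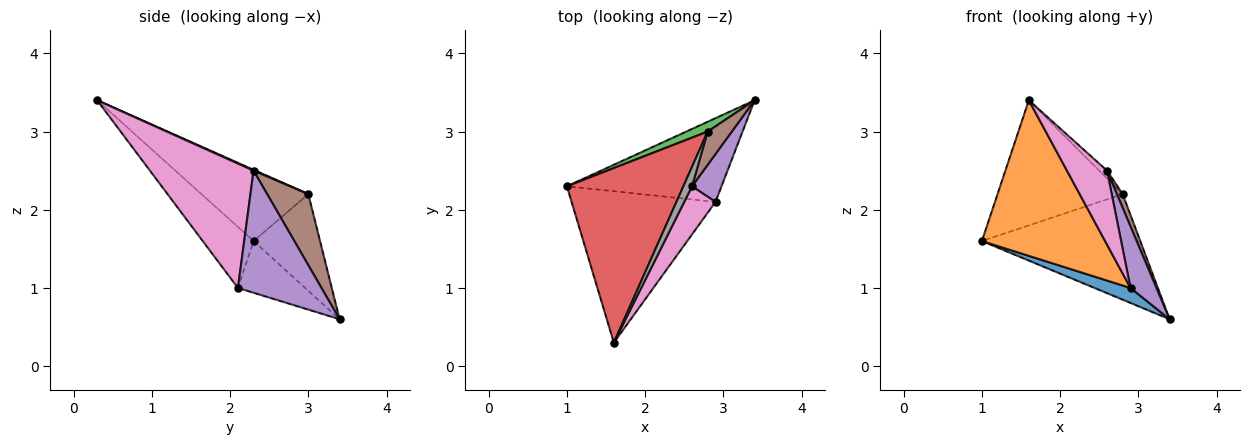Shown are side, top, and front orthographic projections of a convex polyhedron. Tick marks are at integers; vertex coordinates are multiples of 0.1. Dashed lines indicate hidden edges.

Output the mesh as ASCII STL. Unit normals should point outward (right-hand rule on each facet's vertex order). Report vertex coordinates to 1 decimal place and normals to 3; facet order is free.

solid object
 facet normal -0.313 -0.167 -0.935
  outer loop
   vertex 2.9 2.1 1.0
   vertex 1.0 2.3 1.6
   vertex 3.4 3.4 0.6
  endloop
 endfacet
 facet normal -0.284 -0.687 -0.669
  outer loop
   vertex 2.9 2.1 1.0
   vertex 1.6 0.3 3.4
   vertex 1.0 2.3 1.6
  endloop
 endfacet
 facet normal -0.386 0.919 0.085
  outer loop
   vertex 2.8 3.0 2.2
   vertex 3.4 3.4 0.6
   vertex 1.0 2.3 1.6
  endloop
 endfacet
 facet normal -0.445 0.521 0.728
  outer loop
   vertex 2.8 3.0 2.2
   vertex 1.0 2.3 1.6
   vertex 1.6 0.3 3.4
  endloop
 endfacet
 facet normal 0.931 -0.289 0.225
  outer loop
   vertex 2.6 2.3 2.5
   vertex 2.9 2.1 1.0
   vertex 3.4 3.4 0.6
  endloop
 endfacet
 facet normal 0.939 -0.131 0.319
  outer loop
   vertex 2.6 2.3 2.5
   vertex 3.4 3.4 0.6
   vertex 2.8 3.0 2.2
  endloop
 endfacet
 facet normal 0.908 -0.351 0.228
  outer loop
   vertex 2.6 2.3 2.5
   vertex 1.6 0.3 3.4
   vertex 2.9 2.1 1.0
  endloop
 endfacet
 facet normal 0.092 0.370 0.925
  outer loop
   vertex 2.6 2.3 2.5
   vertex 2.8 3.0 2.2
   vertex 1.6 0.3 3.4
  endloop
 endfacet
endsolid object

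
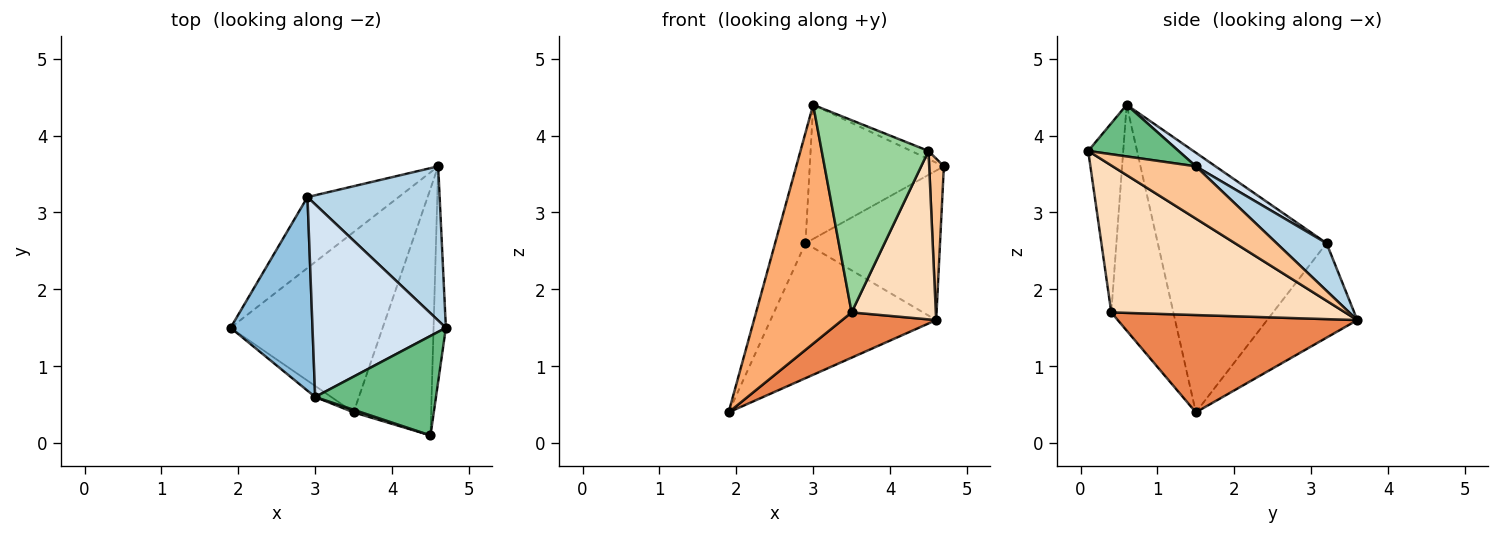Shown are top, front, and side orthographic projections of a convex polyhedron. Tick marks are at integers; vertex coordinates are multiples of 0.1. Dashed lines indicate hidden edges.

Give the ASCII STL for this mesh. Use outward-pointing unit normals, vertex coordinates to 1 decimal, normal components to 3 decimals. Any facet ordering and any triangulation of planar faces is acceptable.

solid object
 facet normal -0.434 0.798 -0.419
  outer loop
   vertex 2.9 3.2 2.6
   vertex 4.6 3.6 1.6
   vertex 1.9 1.5 0.4
  endloop
 endfacet
 facet normal -0.940 0.169 0.297
  outer loop
   vertex 2.9 3.2 2.6
   vertex 1.9 1.5 0.4
   vertex 3.0 0.6 4.4
  endloop
 endfacet
 facet normal 0.250 0.674 0.695
  outer loop
   vertex 2.9 3.2 2.6
   vertex 4.7 1.5 3.6
   vertex 4.6 3.6 1.6
  endloop
 endfacet
 facet normal 0.083 0.569 0.818
  outer loop
   vertex 2.9 3.2 2.6
   vertex 3.0 0.6 4.4
   vertex 4.7 1.5 3.6
  endloop
 endfacet
 facet normal 0.527 -0.207 -0.824
  outer loop
   vertex 3.5 0.4 1.7
   vertex 1.9 1.5 0.4
   vertex 4.6 3.6 1.6
  endloop
 endfacet
 facet normal -0.545 -0.838 -0.039
  outer loop
   vertex 3.5 0.4 1.7
   vertex 3.0 0.6 4.4
   vertex 1.9 1.5 0.4
  endloop
 endfacet
 facet normal 0.959 -0.169 -0.226
  outer loop
   vertex 4.5 0.1 3.8
   vertex 4.6 3.6 1.6
   vertex 4.7 1.5 3.6
  endloop
 endfacet
 facet normal 0.843 -0.304 -0.445
  outer loop
   vertex 4.5 0.1 3.8
   vertex 3.5 0.4 1.7
   vertex 4.6 3.6 1.6
  endloop
 endfacet
 facet normal 0.392 0.075 0.917
  outer loop
   vertex 4.5 0.1 3.8
   vertex 4.7 1.5 3.6
   vertex 3.0 0.6 4.4
  endloop
 endfacet
 facet normal -0.312 -0.950 0.013
  outer loop
   vertex 4.5 0.1 3.8
   vertex 3.0 0.6 4.4
   vertex 3.5 0.4 1.7
  endloop
 endfacet
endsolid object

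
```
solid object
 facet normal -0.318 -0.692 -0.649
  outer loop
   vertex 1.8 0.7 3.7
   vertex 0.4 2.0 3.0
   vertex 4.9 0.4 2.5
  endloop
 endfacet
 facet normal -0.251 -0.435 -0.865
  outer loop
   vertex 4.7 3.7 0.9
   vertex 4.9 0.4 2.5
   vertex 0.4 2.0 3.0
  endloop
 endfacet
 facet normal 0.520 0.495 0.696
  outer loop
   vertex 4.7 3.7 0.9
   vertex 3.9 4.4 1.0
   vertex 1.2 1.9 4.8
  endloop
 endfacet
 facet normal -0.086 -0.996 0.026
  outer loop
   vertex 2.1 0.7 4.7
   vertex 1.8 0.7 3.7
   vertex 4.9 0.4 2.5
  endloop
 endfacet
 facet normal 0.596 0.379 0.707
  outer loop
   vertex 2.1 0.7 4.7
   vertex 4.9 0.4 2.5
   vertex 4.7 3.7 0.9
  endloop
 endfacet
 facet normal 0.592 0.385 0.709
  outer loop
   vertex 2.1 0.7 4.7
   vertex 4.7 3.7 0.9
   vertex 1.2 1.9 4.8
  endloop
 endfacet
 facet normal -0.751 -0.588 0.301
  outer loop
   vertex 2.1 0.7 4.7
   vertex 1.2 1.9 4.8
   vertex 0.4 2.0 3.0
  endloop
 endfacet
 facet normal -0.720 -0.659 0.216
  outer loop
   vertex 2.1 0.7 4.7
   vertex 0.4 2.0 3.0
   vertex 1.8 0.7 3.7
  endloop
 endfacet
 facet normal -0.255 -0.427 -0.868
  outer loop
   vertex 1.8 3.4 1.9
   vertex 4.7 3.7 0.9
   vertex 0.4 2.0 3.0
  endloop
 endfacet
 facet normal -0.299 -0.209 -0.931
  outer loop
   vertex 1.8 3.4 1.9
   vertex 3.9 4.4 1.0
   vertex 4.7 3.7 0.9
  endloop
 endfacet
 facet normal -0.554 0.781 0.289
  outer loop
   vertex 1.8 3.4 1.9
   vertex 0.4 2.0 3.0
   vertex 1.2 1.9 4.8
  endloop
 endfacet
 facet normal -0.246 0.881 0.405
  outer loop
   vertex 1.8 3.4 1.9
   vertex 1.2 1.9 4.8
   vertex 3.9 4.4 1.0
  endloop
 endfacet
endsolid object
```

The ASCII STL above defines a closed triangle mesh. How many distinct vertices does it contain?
8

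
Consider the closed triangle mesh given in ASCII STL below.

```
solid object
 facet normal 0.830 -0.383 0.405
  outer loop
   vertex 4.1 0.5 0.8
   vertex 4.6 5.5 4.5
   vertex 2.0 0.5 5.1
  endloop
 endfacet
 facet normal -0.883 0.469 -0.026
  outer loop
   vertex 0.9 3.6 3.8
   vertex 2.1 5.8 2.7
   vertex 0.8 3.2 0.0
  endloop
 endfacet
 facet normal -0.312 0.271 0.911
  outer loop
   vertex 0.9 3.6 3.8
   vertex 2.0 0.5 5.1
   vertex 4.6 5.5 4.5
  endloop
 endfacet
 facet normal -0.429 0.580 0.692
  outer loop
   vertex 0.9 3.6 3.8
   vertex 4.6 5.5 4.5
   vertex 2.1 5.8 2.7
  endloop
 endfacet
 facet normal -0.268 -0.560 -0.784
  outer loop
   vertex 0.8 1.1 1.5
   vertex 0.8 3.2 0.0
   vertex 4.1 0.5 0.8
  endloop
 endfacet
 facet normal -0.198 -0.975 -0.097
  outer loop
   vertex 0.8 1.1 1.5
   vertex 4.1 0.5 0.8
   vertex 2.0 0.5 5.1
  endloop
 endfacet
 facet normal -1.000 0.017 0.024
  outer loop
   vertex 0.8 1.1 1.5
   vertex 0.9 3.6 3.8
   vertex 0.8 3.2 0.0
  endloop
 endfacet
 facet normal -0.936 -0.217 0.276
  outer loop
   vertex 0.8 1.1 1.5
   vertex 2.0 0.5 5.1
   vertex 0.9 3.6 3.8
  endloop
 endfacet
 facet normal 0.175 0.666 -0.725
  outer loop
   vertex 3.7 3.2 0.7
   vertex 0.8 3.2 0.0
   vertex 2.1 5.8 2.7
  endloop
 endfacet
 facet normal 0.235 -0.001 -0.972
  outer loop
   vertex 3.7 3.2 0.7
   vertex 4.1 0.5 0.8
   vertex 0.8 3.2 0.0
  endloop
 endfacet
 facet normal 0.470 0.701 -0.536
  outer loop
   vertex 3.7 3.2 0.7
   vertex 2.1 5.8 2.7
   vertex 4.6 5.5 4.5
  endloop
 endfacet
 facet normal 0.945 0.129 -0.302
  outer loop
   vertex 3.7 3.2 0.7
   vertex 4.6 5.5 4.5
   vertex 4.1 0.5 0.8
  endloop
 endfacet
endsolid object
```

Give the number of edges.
18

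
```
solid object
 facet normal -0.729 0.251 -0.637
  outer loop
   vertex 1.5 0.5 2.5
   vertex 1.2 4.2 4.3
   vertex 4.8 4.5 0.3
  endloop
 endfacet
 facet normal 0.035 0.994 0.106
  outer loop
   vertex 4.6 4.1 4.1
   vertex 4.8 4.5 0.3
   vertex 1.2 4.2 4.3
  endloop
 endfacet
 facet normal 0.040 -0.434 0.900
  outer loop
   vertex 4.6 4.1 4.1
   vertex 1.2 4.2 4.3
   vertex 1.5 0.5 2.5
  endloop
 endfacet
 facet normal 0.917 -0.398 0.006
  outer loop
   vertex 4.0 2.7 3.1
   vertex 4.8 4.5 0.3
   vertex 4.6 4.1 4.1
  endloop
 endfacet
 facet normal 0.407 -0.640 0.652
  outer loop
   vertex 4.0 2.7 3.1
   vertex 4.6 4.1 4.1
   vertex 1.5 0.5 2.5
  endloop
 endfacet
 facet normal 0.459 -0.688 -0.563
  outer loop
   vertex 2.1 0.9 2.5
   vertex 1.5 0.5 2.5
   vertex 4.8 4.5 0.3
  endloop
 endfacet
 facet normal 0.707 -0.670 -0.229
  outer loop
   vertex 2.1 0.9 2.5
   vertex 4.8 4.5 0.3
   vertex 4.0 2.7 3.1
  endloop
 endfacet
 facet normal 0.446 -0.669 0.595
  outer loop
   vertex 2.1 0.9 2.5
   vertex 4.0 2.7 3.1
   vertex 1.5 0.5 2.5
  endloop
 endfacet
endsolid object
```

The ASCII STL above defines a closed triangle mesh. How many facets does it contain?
8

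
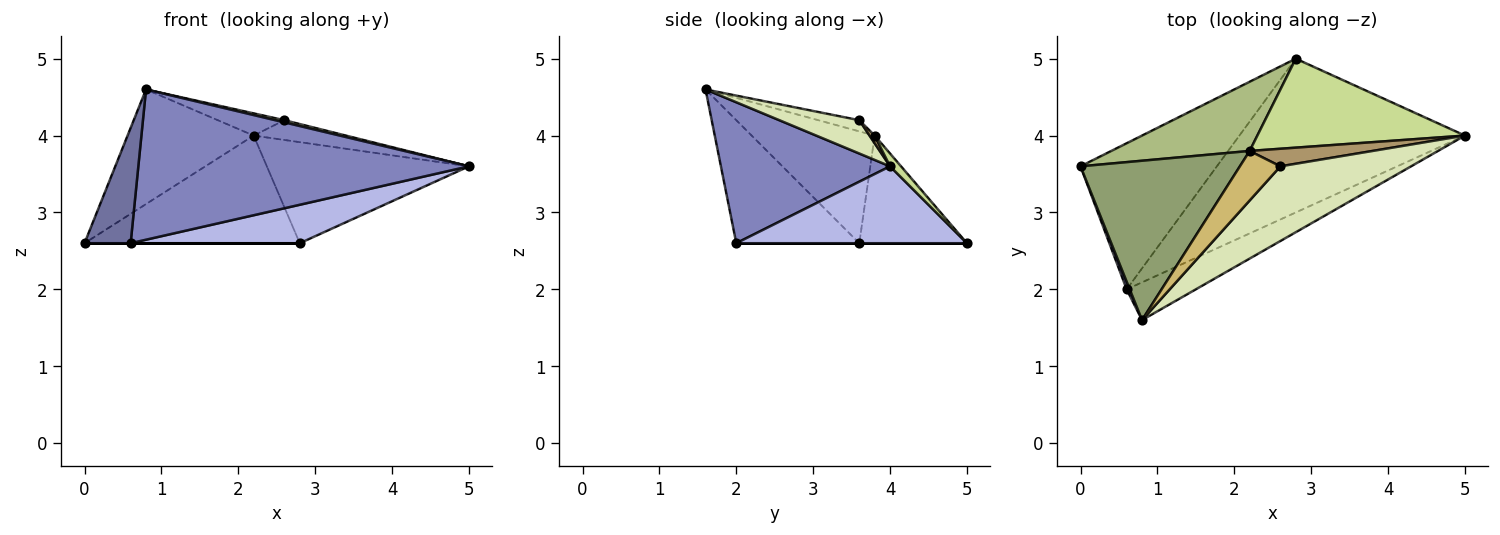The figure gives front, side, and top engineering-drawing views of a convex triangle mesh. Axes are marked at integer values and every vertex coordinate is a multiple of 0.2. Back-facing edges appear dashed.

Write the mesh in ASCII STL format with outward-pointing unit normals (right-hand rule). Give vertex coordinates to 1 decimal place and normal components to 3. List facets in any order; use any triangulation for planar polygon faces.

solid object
 facet normal -0.936 -0.351 0.023
  outer loop
   vertex 0.6 2.0 2.6
   vertex 0.8 1.6 4.6
   vertex 0.0 3.6 2.6
  endloop
 endfacet
 facet normal 0.444 -0.869 -0.218
  outer loop
   vertex 0.6 2.0 2.6
   vertex 5.0 4.0 3.6
   vertex 0.8 1.6 4.6
  endloop
 endfacet
 facet normal 0.000 0.000 -1.000
  outer loop
   vertex 0.6 2.0 2.6
   vertex 0.0 3.6 2.6
   vertex 2.8 5.0 2.6
  endloop
 endfacet
 facet normal 0.314 -0.230 -0.921
  outer loop
   vertex 0.6 2.0 2.6
   vertex 2.8 5.0 2.6
   vertex 5.0 4.0 3.6
  endloop
 endfacet
 facet normal -0.495 0.507 0.705
  outer loop
   vertex 2.2 3.8 4.0
   vertex 0.0 3.6 2.6
   vertex 0.8 1.6 4.6
  endloop
 endfacet
 facet normal -0.388 0.775 0.498
  outer loop
   vertex 2.2 3.8 4.0
   vertex 2.8 5.0 2.6
   vertex 0.0 3.6 2.6
  endloop
 endfacet
 facet normal 0.041 0.750 0.660
  outer loop
   vertex 2.2 3.8 4.0
   vertex 5.0 4.0 3.6
   vertex 2.8 5.0 2.6
  endloop
 endfacet
 facet normal 0.247 -0.028 0.969
  outer loop
   vertex 2.6 3.6 4.2
   vertex 0.8 1.6 4.6
   vertex 5.0 4.0 3.6
  endloop
 endfacet
 facet normal 0.041 0.747 0.664
  outer loop
   vertex 2.6 3.6 4.2
   vertex 5.0 4.0 3.6
   vertex 2.2 3.8 4.0
  endloop
 endfacet
 facet normal -0.244 0.397 0.885
  outer loop
   vertex 2.6 3.6 4.2
   vertex 2.2 3.8 4.0
   vertex 0.8 1.6 4.6
  endloop
 endfacet
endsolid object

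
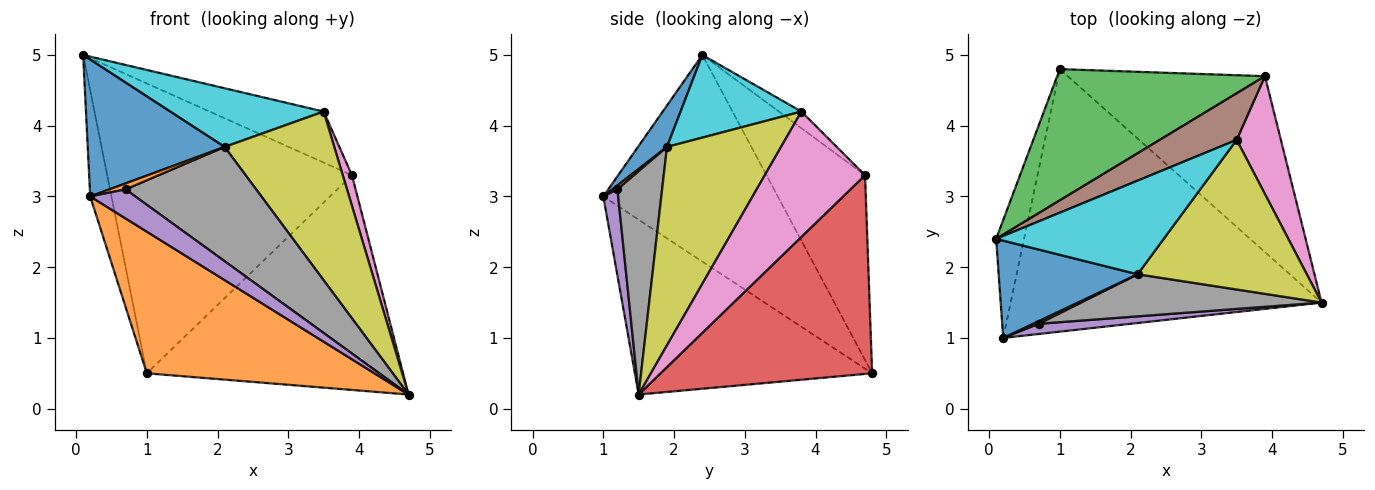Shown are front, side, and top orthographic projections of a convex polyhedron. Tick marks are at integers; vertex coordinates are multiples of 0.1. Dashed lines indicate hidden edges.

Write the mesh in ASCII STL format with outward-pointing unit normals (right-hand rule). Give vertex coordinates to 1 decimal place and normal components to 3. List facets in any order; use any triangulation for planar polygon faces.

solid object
 facet normal -0.984 0.120 -0.133
  outer loop
   vertex 0.2 1.0 3.0
   vertex 0.1 2.4 5.0
   vertex 1.0 4.8 0.5
  endloop
 endfacet
 facet normal -0.444 -0.426 -0.789
  outer loop
   vertex 0.2 1.0 3.0
   vertex 1.0 4.8 0.5
   vertex 4.7 1.5 0.2
  endloop
 endfacet
 facet normal -0.344 0.855 0.387
  outer loop
   vertex 3.9 4.7 3.3
   vertex 1.0 4.8 0.5
   vertex 0.1 2.4 5.0
  endloop
 endfacet
 facet normal 0.538 0.652 -0.534
  outer loop
   vertex 3.9 4.7 3.3
   vertex 4.7 1.5 0.2
   vertex 1.0 4.8 0.5
  endloop
 endfacet
 facet normal 0.297 -0.901 0.317
  outer loop
   vertex 0.7 1.2 3.1
   vertex 0.2 1.0 3.0
   vertex 4.7 1.5 0.2
  endloop
 endfacet
 facet normal -0.144 0.731 0.667
  outer loop
   vertex 3.5 3.8 4.2
   vertex 3.9 4.7 3.3
   vertex 0.1 2.4 5.0
  endloop
 endfacet
 facet normal 0.940 -0.086 0.331
  outer loop
   vertex 3.5 3.8 4.2
   vertex 4.7 1.5 0.2
   vertex 3.9 4.7 3.3
  endloop
 endfacet
 facet normal 0.306 -0.893 0.329
  outer loop
   vertex 2.1 1.9 3.7
   vertex 0.7 1.2 3.1
   vertex 4.7 1.5 0.2
  endloop
 endfacet
 facet normal 0.614 -0.590 0.524
  outer loop
   vertex 2.1 1.9 3.7
   vertex 4.7 1.5 0.2
   vertex 3.5 3.8 4.2
  endloop
 endfacet
 facet normal 0.386 -0.490 0.782
  outer loop
   vertex 2.1 1.9 3.7
   vertex 3.5 3.8 4.2
   vertex 0.1 2.4 5.0
  endloop
 endfacet
 facet normal 0.170 -0.803 0.571
  outer loop
   vertex 2.1 1.9 3.7
   vertex 0.1 2.4 5.0
   vertex 0.2 1.0 3.0
  endloop
 endfacet
 facet normal 0.275 -0.881 0.385
  outer loop
   vertex 2.1 1.9 3.7
   vertex 0.2 1.0 3.0
   vertex 0.7 1.2 3.1
  endloop
 endfacet
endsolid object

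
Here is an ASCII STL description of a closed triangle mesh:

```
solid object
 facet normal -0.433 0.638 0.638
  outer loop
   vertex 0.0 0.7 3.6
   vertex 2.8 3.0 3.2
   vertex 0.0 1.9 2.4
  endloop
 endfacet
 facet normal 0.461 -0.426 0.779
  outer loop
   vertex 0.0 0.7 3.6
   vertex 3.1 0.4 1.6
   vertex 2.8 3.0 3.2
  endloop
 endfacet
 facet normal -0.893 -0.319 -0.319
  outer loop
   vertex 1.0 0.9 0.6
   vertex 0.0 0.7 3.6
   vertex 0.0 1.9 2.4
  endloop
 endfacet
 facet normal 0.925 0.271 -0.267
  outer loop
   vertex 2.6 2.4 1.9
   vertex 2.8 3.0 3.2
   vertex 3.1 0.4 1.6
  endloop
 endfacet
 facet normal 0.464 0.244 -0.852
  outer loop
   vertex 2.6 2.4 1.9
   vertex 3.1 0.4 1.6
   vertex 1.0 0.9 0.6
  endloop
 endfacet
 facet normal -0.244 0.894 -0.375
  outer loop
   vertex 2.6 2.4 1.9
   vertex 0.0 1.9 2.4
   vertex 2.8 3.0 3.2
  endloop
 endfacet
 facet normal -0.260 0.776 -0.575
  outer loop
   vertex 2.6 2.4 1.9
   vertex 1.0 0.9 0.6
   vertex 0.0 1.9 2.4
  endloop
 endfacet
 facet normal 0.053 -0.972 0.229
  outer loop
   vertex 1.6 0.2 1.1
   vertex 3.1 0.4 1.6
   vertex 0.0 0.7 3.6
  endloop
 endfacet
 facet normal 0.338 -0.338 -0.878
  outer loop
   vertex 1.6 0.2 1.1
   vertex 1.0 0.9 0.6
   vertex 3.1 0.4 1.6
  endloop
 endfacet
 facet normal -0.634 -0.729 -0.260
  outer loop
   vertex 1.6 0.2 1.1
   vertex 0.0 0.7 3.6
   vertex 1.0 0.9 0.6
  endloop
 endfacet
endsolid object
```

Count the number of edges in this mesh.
15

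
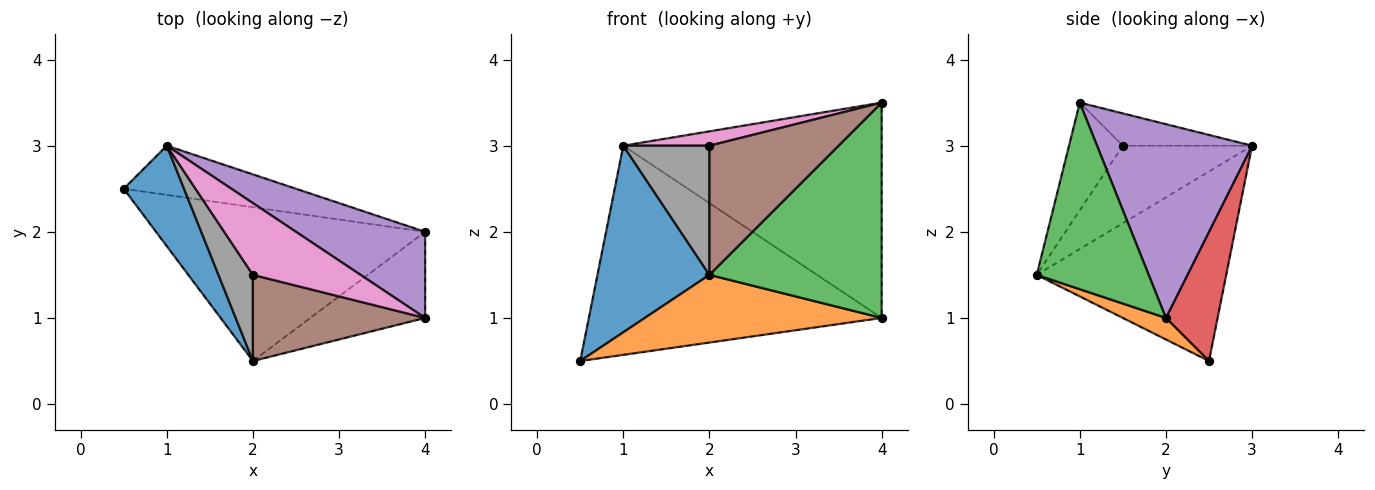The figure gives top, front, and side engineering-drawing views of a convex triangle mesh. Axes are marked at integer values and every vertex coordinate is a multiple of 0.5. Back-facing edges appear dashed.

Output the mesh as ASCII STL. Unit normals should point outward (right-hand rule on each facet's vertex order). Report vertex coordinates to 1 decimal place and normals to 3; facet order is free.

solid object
 facet normal -0.830 -0.491 0.264
  outer loop
   vertex 1.0 3.0 3.0
   vertex 0.5 2.5 0.5
   vertex 2.0 0.5 1.5
  endloop
 endfacet
 facet normal 0.073 -0.402 -0.913
  outer loop
   vertex 4.0 2.0 1.0
   vertex 2.0 0.5 1.5
   vertex 0.5 2.5 0.5
  endloop
 endfacet
 facet normal 0.517 -0.795 -0.318
  outer loop
   vertex 4.0 2.0 1.0
   vertex 4.0 1.0 3.5
   vertex 2.0 0.5 1.5
  endloop
 endfacet
 facet normal 0.169 0.959 -0.226
  outer loop
   vertex 4.0 2.0 1.0
   vertex 0.5 2.5 0.5
   vertex 1.0 3.0 3.0
  endloop
 endfacet
 facet normal 0.487 0.811 0.324
  outer loop
   vertex 4.0 2.0 1.0
   vertex 1.0 3.0 3.0
   vertex 4.0 1.0 3.5
  endloop
 endfacet
 facet normal -0.328 -0.786 0.524
  outer loop
   vertex 2.0 1.5 3.0
   vertex 2.0 0.5 1.5
   vertex 4.0 1.0 3.5
  endloop
 endfacet
 facet normal -0.282 -0.188 0.941
  outer loop
   vertex 2.0 1.5 3.0
   vertex 4.0 1.0 3.5
   vertex 1.0 3.0 3.0
  endloop
 endfacet
 facet normal -0.780 -0.520 0.347
  outer loop
   vertex 2.0 1.5 3.0
   vertex 1.0 3.0 3.0
   vertex 2.0 0.5 1.5
  endloop
 endfacet
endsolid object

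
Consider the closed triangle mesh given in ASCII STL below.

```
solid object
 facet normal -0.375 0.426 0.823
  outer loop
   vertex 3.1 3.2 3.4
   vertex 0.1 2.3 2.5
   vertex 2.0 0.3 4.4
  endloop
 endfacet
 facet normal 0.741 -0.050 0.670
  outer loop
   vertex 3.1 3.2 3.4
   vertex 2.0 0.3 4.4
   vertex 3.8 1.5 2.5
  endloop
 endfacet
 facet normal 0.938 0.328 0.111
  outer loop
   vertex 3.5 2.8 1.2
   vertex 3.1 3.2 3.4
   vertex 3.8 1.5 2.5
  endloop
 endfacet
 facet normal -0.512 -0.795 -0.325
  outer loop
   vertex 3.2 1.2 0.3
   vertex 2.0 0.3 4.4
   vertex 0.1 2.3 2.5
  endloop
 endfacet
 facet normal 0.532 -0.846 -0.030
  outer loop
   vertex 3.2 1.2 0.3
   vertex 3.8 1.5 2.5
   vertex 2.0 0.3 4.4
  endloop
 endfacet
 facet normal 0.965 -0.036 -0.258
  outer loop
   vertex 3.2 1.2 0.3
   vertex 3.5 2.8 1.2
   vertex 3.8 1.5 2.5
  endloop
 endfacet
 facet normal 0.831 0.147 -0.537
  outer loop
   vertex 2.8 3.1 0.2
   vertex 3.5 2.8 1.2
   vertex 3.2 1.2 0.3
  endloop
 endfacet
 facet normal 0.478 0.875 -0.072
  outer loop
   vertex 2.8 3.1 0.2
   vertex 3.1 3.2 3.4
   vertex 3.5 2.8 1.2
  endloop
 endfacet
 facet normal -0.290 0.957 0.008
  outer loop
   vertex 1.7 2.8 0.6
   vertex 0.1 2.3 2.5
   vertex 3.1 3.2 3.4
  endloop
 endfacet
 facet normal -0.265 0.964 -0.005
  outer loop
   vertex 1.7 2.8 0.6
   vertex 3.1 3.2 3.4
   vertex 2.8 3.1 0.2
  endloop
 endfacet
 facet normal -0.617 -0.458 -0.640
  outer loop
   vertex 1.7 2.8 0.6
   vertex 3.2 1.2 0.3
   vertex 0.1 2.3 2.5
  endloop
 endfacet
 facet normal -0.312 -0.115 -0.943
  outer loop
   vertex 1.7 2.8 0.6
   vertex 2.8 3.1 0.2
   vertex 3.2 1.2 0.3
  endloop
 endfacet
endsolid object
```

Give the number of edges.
18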